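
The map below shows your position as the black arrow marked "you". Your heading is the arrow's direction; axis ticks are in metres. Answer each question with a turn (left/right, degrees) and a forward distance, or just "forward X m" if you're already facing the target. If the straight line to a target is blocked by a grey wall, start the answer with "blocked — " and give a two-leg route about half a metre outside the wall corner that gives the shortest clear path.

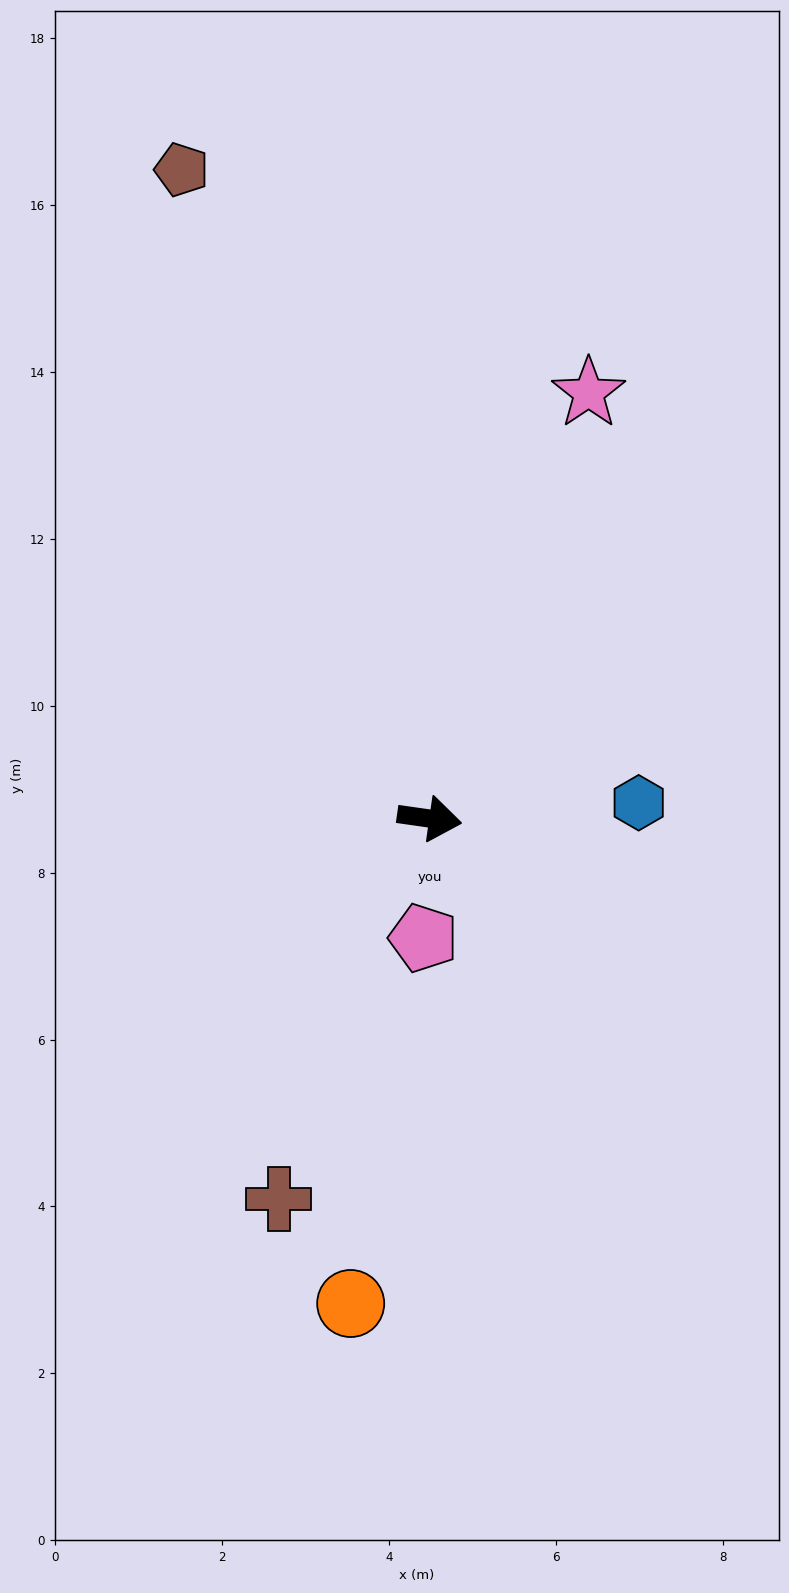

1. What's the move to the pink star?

turn left 78°, forward 5.4 m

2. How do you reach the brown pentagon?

turn left 119°, forward 8.3 m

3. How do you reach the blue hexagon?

turn left 12°, forward 2.5 m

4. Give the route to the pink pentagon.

turn right 85°, forward 1.4 m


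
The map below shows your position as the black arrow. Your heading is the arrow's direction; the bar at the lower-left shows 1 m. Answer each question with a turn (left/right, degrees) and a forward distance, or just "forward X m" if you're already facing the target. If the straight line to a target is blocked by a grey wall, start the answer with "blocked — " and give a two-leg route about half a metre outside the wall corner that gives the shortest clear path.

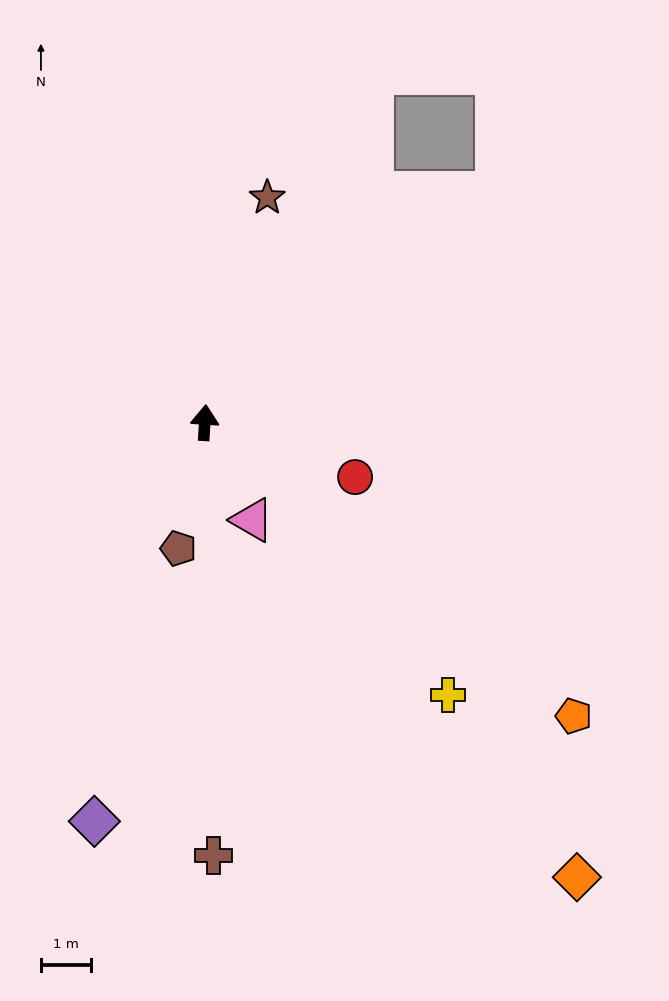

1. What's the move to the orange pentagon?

turn right 125°, forward 9.3 m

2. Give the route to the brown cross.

turn right 175°, forward 8.6 m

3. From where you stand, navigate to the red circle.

turn right 106°, forward 3.2 m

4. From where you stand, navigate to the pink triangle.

turn right 150°, forward 2.1 m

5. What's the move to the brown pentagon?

turn left 172°, forward 2.6 m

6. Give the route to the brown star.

turn right 12°, forward 4.6 m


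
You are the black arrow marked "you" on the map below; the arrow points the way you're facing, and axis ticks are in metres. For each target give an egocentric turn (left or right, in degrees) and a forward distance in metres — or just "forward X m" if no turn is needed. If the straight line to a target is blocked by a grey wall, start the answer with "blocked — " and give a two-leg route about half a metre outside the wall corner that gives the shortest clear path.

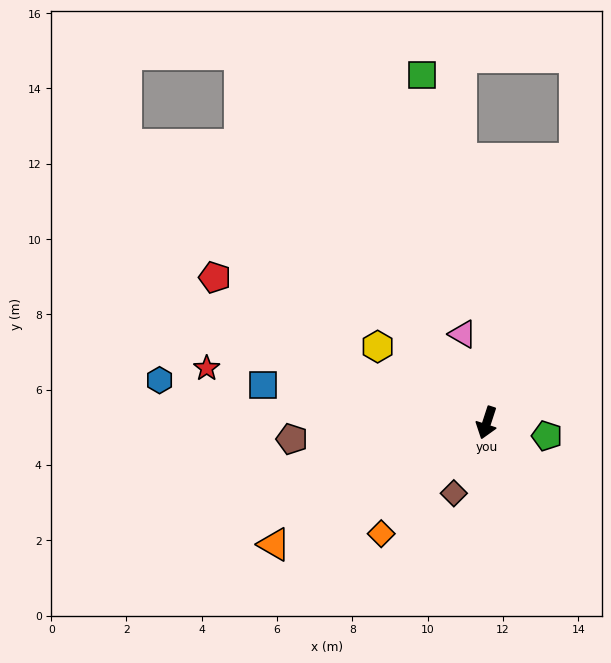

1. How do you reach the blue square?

turn right 82°, forward 6.0 m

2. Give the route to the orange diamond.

turn right 26°, forward 4.1 m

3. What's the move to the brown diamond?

turn right 7°, forward 2.1 m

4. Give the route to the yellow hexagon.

turn right 107°, forward 3.5 m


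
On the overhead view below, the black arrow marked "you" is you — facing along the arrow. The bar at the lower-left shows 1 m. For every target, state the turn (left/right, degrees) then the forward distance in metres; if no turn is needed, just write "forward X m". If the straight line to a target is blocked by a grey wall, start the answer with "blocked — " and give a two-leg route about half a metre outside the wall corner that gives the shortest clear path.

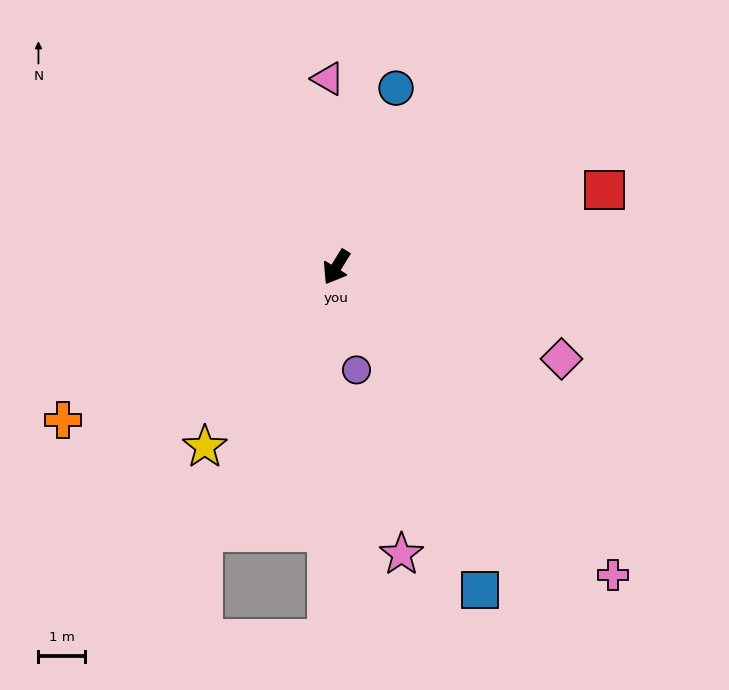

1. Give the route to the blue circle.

turn right 167°, forward 4.1 m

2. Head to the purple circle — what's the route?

turn left 43°, forward 2.3 m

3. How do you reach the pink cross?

turn left 74°, forward 9.0 m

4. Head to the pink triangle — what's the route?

turn right 146°, forward 4.1 m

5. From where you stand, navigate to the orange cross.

turn right 29°, forward 6.8 m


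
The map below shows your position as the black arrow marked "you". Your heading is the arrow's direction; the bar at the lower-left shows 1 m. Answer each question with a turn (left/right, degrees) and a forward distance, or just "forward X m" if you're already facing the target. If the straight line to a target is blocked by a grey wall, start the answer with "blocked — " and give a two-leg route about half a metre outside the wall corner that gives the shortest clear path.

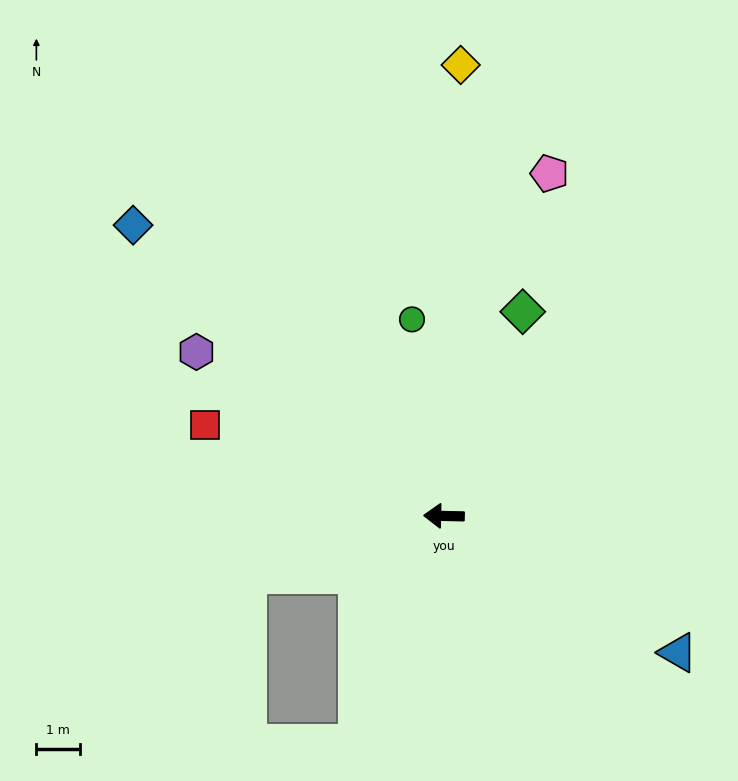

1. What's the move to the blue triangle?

turn left 151°, forward 6.1 m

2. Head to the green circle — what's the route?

turn right 79°, forward 4.5 m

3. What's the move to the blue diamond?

turn right 42°, forward 9.7 m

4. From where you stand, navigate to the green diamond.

turn right 110°, forward 5.0 m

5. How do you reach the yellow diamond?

turn right 91°, forward 10.2 m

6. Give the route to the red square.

turn right 19°, forward 5.8 m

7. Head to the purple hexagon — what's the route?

turn right 32°, forward 6.7 m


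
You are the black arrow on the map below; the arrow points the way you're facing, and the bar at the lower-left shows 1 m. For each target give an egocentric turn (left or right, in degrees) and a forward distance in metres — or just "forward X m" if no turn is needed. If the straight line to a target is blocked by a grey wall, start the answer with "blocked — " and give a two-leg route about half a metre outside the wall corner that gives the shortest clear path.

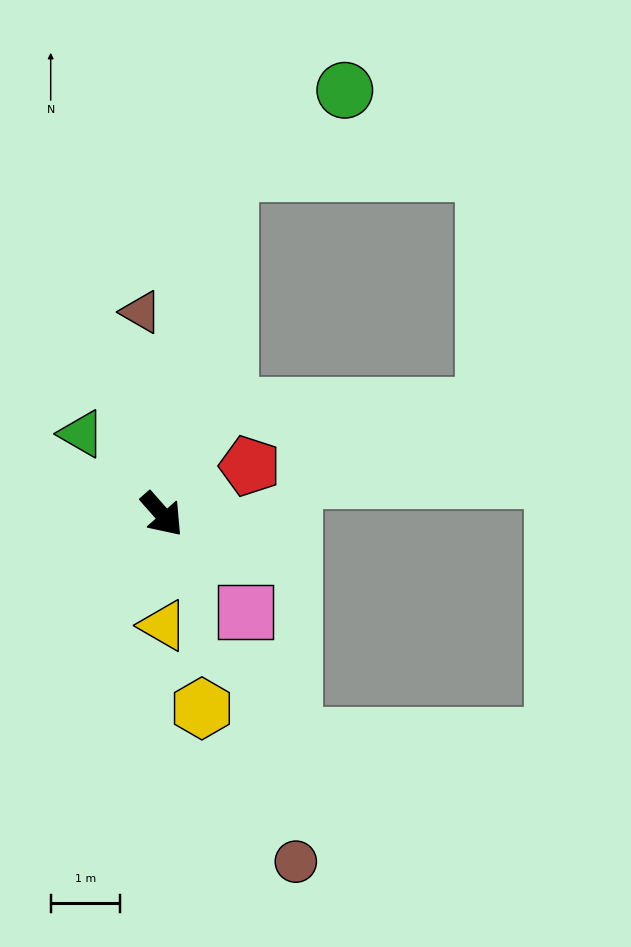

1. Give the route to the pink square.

forward 1.8 m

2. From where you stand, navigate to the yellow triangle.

turn right 41°, forward 1.6 m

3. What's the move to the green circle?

blocked — turn left 128°, forward 5.0 m, then turn right 45°, forward 2.0 m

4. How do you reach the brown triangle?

turn left 144°, forward 2.9 m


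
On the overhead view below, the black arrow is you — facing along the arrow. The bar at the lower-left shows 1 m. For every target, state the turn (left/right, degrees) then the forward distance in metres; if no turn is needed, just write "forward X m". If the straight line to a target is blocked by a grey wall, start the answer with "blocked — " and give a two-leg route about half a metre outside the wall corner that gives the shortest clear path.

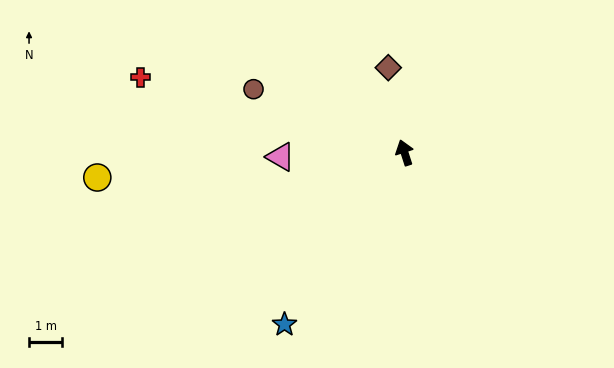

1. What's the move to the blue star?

turn left 127°, forward 6.4 m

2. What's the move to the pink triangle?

turn left 74°, forward 3.8 m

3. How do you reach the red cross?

turn left 56°, forward 8.3 m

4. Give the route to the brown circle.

turn left 49°, forward 5.0 m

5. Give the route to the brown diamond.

turn right 7°, forward 2.6 m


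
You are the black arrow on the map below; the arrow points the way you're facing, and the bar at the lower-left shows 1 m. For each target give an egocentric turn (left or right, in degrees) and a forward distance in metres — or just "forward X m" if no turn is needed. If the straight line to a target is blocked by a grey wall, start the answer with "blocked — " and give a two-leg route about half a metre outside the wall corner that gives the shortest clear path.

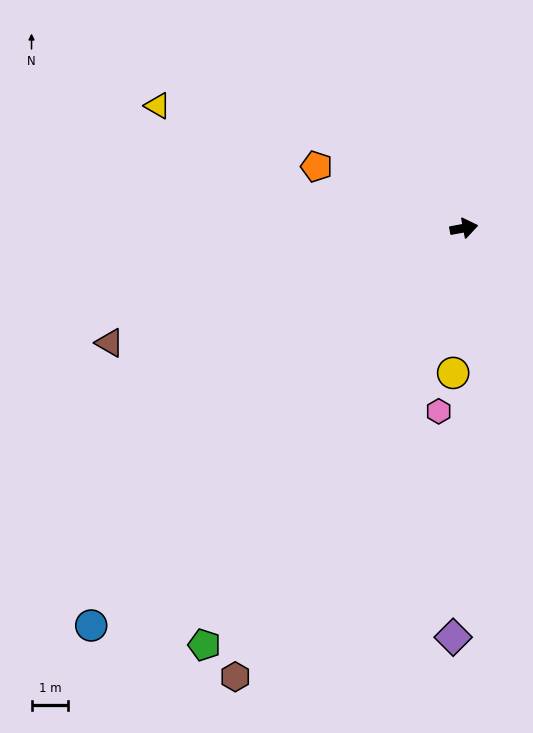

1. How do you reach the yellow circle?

turn right 105°, forward 3.9 m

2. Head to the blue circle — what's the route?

turn right 144°, forward 14.7 m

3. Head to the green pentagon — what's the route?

turn right 132°, forward 13.3 m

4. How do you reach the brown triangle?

turn right 173°, forward 10.1 m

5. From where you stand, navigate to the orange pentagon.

turn left 147°, forward 4.3 m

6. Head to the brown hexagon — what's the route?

turn right 128°, forward 13.6 m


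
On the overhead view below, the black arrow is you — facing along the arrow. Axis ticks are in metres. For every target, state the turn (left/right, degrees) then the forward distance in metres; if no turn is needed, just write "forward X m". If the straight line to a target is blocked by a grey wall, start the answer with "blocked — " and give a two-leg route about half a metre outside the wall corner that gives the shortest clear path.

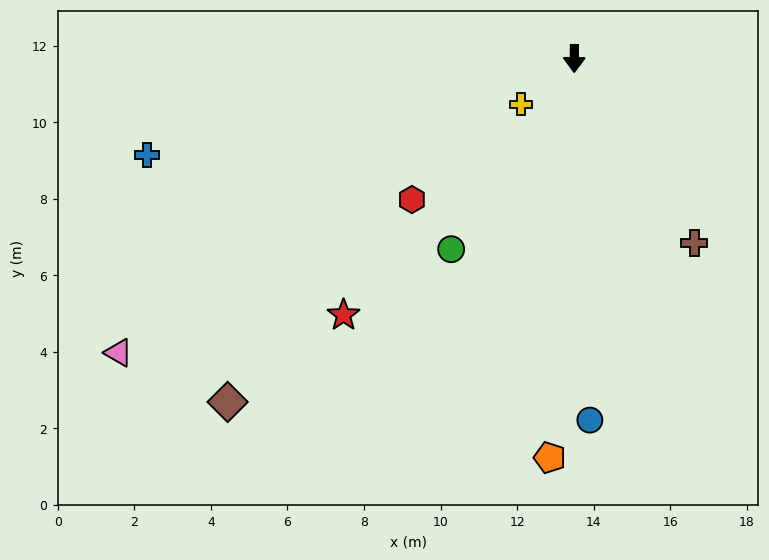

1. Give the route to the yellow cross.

turn right 49°, forward 1.8 m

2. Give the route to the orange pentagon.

turn right 3°, forward 10.4 m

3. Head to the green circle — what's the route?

turn right 32°, forward 5.9 m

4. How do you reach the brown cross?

turn left 34°, forward 5.8 m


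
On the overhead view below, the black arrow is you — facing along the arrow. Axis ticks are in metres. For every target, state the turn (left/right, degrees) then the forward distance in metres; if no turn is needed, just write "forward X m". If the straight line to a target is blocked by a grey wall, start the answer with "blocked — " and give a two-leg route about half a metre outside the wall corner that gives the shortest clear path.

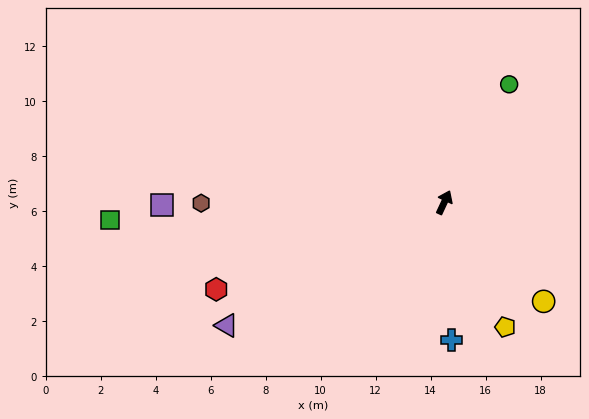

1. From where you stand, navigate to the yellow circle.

turn right 110°, forward 5.1 m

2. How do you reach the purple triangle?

turn left 144°, forward 9.1 m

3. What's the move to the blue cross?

turn right 152°, forward 5.0 m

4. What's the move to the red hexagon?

turn left 136°, forward 8.9 m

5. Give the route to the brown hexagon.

turn left 115°, forward 8.8 m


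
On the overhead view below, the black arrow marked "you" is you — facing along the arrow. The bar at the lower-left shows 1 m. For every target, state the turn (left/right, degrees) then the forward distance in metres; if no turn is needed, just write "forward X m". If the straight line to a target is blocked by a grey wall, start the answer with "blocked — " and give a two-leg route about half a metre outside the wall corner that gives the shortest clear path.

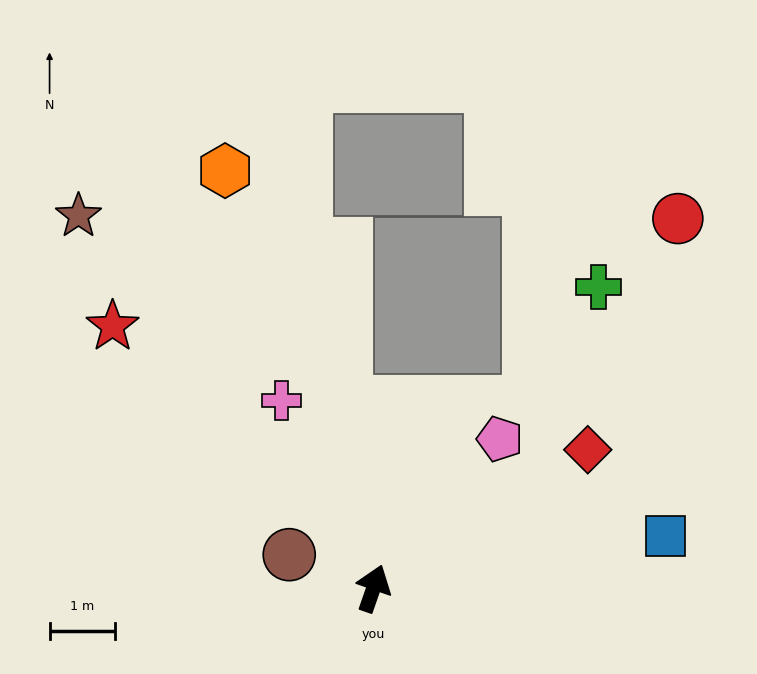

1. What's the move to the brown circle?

turn left 87°, forward 1.4 m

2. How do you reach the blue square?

turn right 61°, forward 4.5 m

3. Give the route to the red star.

turn left 64°, forward 5.6 m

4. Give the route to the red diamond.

turn right 38°, forward 3.9 m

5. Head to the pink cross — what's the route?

turn left 45°, forward 3.2 m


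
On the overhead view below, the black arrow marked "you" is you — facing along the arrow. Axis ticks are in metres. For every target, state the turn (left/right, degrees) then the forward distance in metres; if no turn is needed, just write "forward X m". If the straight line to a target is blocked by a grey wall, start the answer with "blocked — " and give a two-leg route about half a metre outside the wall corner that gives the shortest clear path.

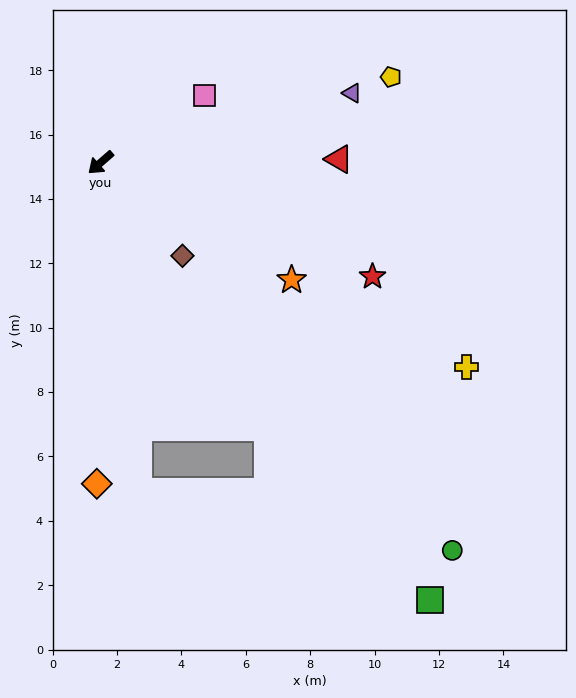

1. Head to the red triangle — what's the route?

turn left 140°, forward 7.4 m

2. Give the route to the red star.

turn left 116°, forward 9.2 m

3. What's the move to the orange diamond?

turn left 48°, forward 10.0 m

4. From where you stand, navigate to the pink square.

turn left 172°, forward 3.8 m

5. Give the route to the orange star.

turn left 107°, forward 7.0 m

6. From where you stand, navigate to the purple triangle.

turn left 154°, forward 8.1 m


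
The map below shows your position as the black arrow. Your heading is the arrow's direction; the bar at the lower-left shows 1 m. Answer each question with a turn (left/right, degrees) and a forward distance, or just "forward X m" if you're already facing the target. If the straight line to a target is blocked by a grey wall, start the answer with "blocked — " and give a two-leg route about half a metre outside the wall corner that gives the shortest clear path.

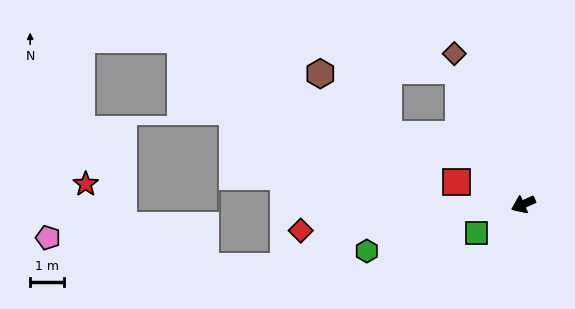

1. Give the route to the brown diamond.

turn right 90°, forward 4.9 m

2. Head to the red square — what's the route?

turn right 42°, forward 2.1 m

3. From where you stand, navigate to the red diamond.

turn right 17°, forward 6.7 m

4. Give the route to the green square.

turn left 7°, forward 1.6 m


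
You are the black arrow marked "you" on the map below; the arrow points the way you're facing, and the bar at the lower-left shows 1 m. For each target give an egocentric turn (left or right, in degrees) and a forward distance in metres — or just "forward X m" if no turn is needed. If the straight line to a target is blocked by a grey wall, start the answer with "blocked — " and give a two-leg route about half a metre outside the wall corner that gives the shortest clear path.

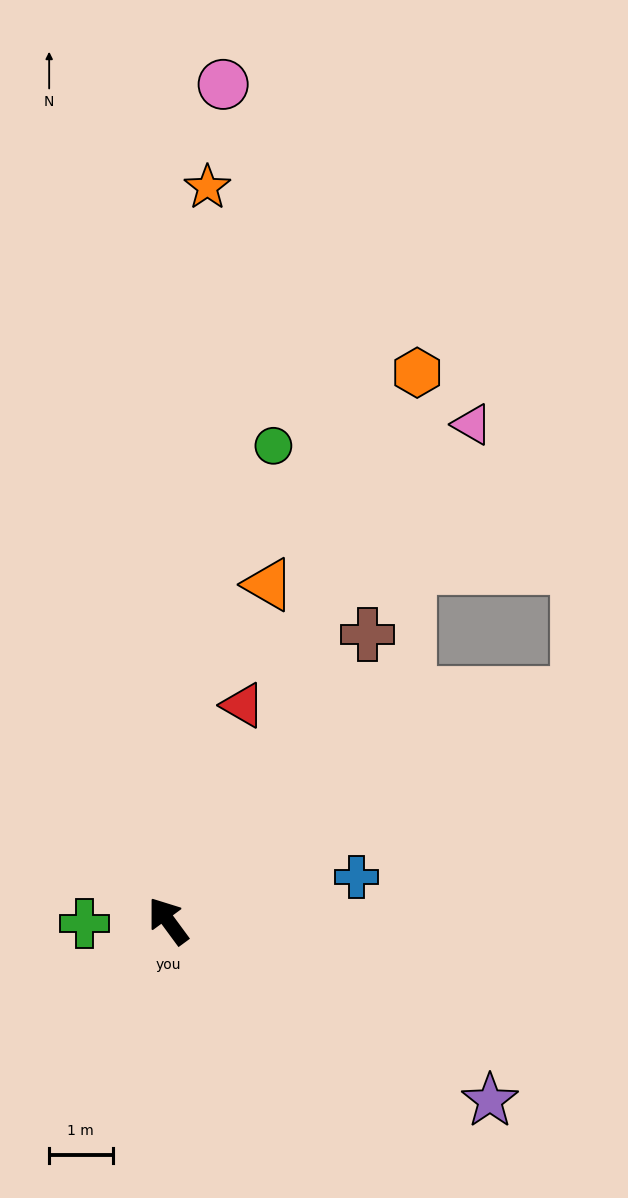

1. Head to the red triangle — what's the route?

turn right 55°, forward 3.6 m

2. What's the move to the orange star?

turn right 39°, forward 11.6 m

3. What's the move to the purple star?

turn right 155°, forward 5.8 m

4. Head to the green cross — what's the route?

turn left 55°, forward 1.3 m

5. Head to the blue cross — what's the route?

turn right 113°, forward 3.1 m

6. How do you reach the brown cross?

turn right 71°, forward 5.5 m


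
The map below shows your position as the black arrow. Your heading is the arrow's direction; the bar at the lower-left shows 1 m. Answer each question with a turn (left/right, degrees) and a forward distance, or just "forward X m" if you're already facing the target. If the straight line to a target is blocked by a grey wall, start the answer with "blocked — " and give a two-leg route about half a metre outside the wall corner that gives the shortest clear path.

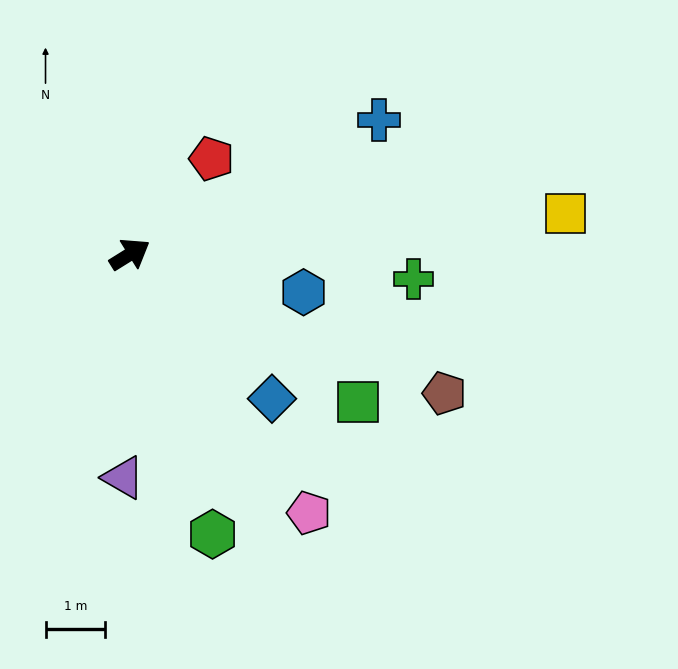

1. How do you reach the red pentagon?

turn left 18°, forward 2.1 m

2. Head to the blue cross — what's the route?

turn right 4°, forward 4.7 m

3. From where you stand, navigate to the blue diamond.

turn right 77°, forward 3.4 m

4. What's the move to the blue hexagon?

turn right 44°, forward 3.0 m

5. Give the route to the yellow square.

turn right 27°, forward 7.3 m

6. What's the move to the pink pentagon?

turn right 87°, forward 5.3 m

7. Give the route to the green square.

turn right 65°, forward 4.5 m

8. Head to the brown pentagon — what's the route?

turn right 56°, forward 5.8 m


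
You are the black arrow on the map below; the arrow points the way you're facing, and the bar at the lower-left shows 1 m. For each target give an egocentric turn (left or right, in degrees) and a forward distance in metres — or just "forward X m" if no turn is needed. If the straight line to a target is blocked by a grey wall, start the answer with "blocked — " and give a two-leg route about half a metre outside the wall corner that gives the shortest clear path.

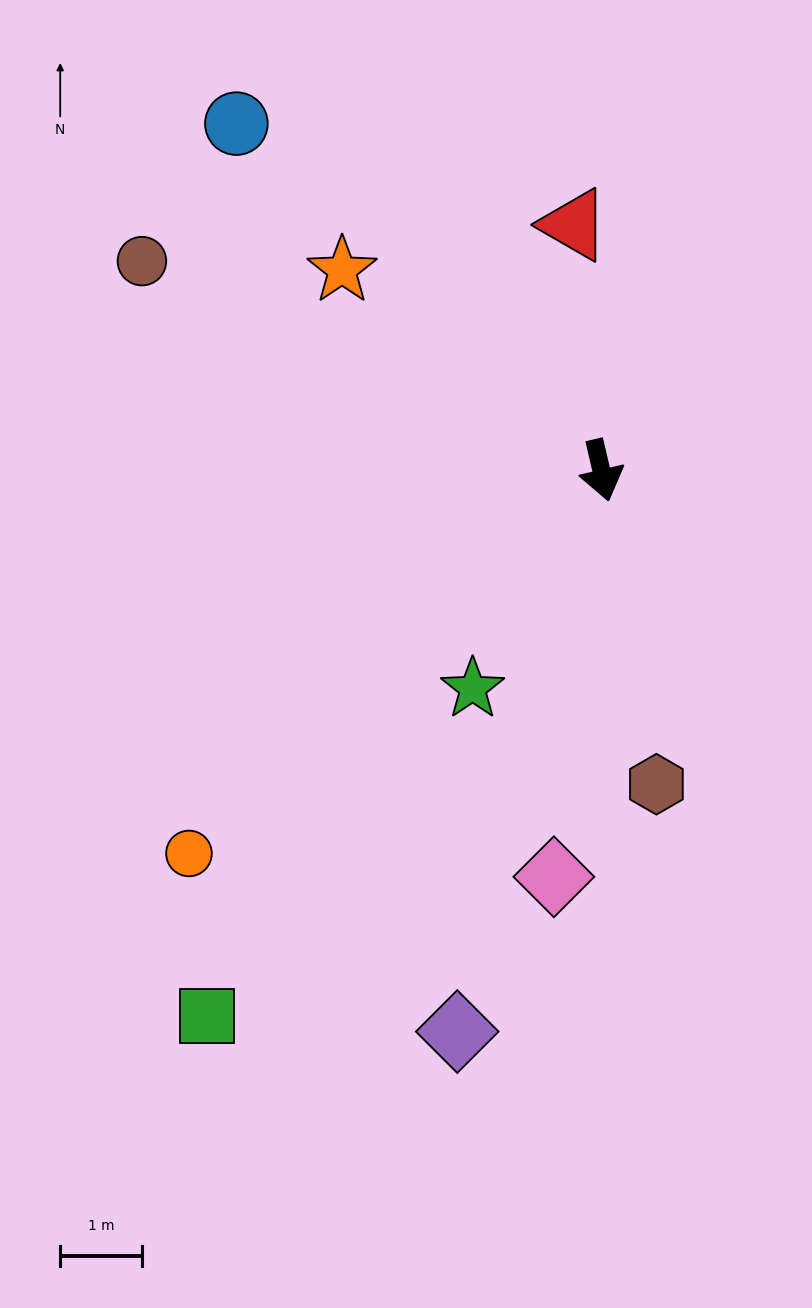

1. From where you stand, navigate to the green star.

turn right 44°, forward 3.1 m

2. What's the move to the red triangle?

turn left 173°, forward 3.0 m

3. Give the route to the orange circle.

turn right 60°, forward 6.9 m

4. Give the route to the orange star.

turn right 141°, forward 4.0 m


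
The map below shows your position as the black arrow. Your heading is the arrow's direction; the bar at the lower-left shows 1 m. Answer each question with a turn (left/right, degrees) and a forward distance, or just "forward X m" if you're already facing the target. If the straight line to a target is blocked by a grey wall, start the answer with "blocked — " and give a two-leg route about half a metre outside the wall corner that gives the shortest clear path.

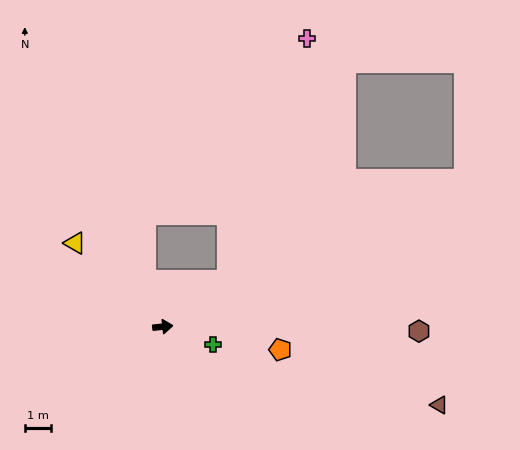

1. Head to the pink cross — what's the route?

blocked — turn left 30°, forward 3.0 m, then turn left 36°, forward 9.7 m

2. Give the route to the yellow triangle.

turn left 130°, forward 4.6 m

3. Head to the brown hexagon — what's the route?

turn right 7°, forward 9.8 m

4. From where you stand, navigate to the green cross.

turn right 26°, forward 2.0 m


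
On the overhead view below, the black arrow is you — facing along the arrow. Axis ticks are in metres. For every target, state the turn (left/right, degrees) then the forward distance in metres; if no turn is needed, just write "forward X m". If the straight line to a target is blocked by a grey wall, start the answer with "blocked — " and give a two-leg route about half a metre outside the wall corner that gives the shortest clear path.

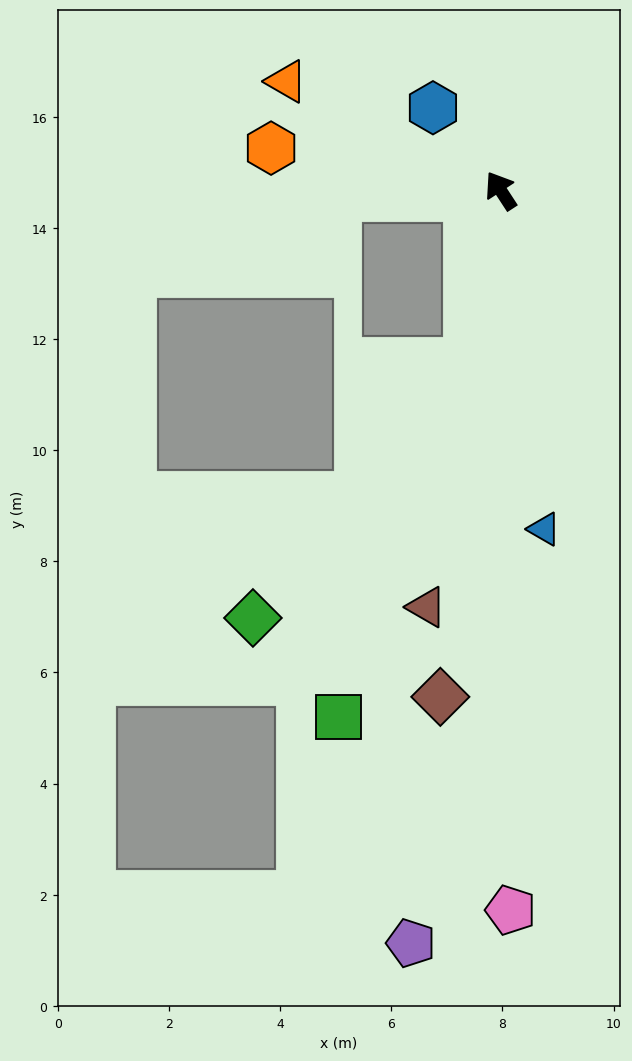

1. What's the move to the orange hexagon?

turn left 46°, forward 4.2 m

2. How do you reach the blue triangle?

turn left 154°, forward 6.1 m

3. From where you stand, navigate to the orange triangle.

turn left 30°, forward 4.3 m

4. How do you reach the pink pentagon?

turn left 148°, forward 13.0 m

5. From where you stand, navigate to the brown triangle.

turn left 137°, forward 7.6 m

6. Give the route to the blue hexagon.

turn left 6°, forward 1.9 m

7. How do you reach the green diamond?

blocked — turn left 136°, forward 3.1 m, then turn right 29°, forward 6.0 m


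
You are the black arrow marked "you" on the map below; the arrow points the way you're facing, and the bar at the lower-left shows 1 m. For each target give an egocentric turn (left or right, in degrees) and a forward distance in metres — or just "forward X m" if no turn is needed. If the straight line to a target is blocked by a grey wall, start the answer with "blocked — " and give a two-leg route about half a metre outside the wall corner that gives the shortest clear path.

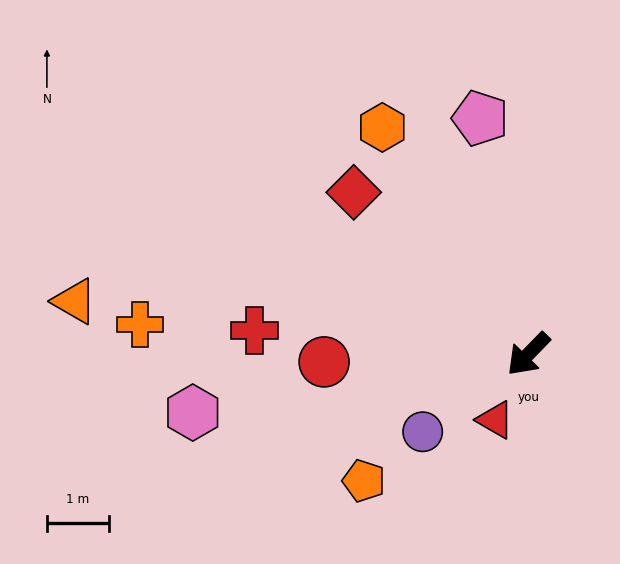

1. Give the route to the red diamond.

turn right 89°, forward 3.8 m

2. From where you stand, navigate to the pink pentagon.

turn right 124°, forward 3.9 m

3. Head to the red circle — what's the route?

turn right 44°, forward 3.3 m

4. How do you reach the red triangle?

turn left 17°, forward 1.2 m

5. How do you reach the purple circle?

turn right 10°, forward 2.1 m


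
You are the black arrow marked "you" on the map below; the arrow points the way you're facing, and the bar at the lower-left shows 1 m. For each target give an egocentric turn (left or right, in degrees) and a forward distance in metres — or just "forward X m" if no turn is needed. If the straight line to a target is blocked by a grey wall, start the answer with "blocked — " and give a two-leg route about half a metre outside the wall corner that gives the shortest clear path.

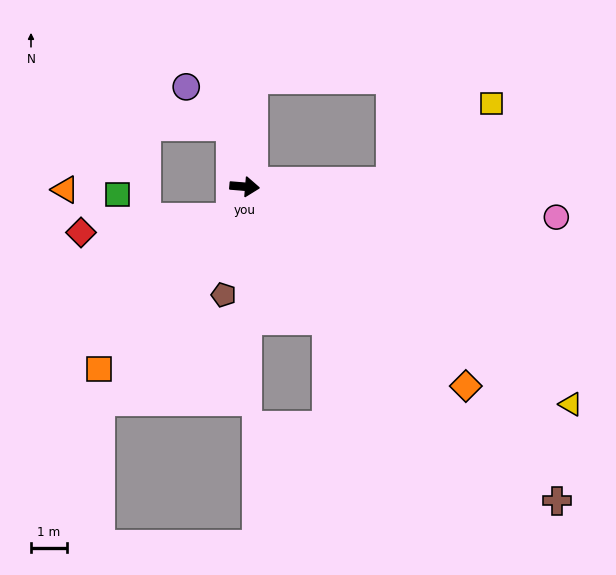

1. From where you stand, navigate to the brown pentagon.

turn right 96°, forward 3.1 m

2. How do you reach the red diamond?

blocked — turn right 108°, forward 0.9 m, then turn right 62°, forward 4.2 m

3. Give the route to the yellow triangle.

turn right 29°, forward 11.0 m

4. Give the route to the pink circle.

forward 8.8 m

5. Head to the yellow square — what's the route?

blocked — turn left 6°, forward 4.1 m, then turn left 37°, forward 3.6 m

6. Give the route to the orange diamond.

turn right 37°, forward 8.3 m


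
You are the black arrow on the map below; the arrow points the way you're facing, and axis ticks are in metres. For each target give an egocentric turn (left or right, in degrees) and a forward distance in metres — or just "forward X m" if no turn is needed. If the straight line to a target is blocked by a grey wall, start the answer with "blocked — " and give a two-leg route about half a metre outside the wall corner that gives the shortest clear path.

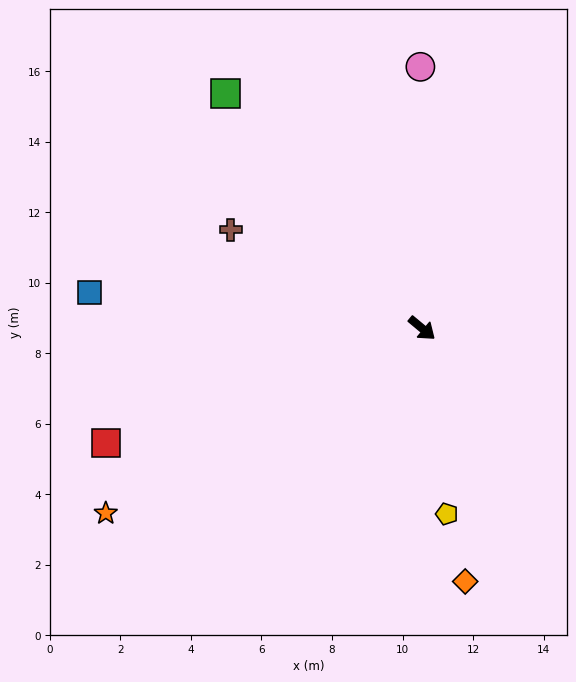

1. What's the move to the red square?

turn right 120°, forward 9.5 m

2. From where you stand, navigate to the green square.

turn left 170°, forward 8.7 m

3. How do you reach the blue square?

turn right 146°, forward 9.5 m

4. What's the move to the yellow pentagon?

turn right 43°, forward 5.3 m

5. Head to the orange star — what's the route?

turn right 110°, forward 10.4 m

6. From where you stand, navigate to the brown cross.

turn right 168°, forward 6.1 m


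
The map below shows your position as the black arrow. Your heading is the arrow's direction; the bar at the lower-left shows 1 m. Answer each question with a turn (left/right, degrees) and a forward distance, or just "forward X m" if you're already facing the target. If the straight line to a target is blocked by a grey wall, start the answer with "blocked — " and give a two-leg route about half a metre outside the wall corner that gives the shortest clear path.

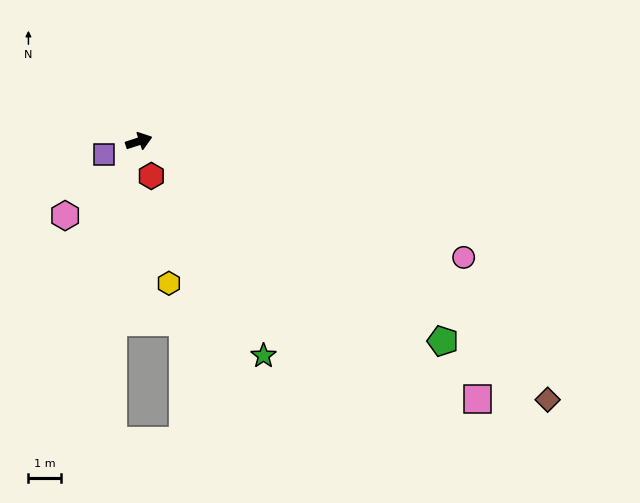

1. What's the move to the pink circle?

turn right 38°, forward 10.7 m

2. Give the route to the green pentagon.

turn right 51°, forward 11.2 m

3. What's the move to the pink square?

turn right 55°, forward 13.1 m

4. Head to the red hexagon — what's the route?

turn right 88°, forward 1.1 m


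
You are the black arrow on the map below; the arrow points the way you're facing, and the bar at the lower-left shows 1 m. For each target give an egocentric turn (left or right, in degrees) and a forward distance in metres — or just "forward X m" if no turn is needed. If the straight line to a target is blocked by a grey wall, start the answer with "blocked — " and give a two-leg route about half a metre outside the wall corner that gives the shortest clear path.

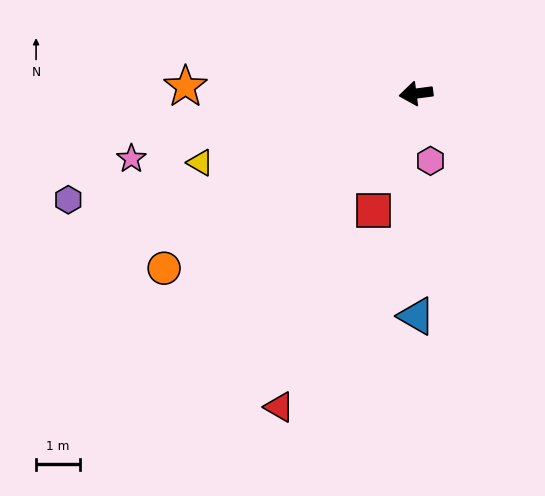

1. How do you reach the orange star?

turn right 9°, forward 5.2 m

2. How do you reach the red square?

turn left 63°, forward 2.8 m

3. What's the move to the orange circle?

turn left 27°, forward 7.0 m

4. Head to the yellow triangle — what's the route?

turn left 10°, forward 5.2 m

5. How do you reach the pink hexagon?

turn left 95°, forward 1.6 m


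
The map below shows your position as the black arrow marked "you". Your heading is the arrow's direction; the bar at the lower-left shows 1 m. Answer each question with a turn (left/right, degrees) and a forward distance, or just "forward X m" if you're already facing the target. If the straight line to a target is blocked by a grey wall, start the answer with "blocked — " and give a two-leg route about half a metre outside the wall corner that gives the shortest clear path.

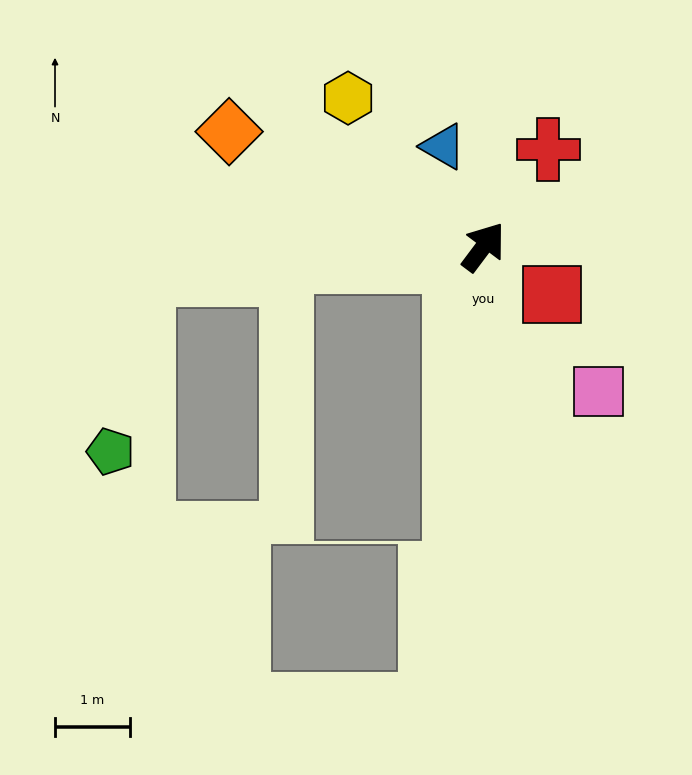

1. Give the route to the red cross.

turn left 3°, forward 1.6 m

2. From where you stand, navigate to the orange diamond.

turn left 103°, forward 3.7 m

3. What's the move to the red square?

turn right 88°, forward 1.1 m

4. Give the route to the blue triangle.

turn left 59°, forward 1.4 m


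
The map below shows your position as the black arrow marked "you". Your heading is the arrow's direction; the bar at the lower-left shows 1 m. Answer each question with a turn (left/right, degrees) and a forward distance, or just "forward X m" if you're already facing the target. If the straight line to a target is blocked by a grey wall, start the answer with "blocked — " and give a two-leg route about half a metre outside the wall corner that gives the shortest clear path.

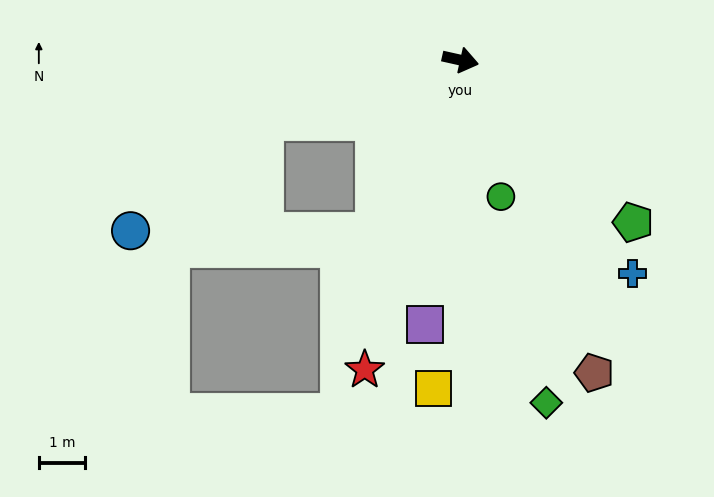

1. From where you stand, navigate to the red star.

turn right 95°, forward 7.0 m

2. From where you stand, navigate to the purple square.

turn right 85°, forward 5.8 m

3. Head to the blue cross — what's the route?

turn right 38°, forward 5.9 m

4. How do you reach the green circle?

turn right 61°, forward 3.1 m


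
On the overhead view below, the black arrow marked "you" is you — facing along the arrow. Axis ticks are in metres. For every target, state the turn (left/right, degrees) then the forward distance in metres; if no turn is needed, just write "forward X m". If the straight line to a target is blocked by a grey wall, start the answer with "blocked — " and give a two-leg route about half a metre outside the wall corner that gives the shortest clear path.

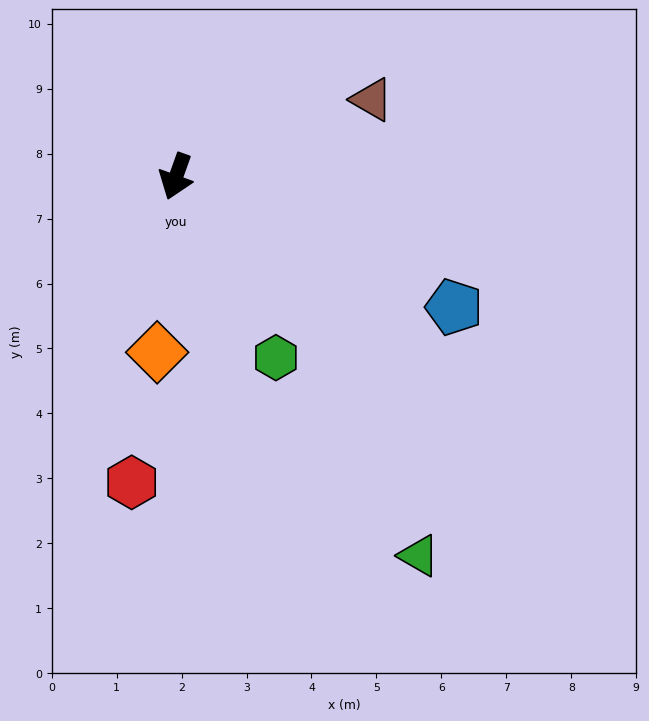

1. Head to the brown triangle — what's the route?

turn left 131°, forward 3.2 m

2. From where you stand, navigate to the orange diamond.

turn left 14°, forward 2.7 m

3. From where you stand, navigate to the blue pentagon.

turn left 85°, forward 4.7 m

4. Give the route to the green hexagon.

turn left 49°, forward 3.2 m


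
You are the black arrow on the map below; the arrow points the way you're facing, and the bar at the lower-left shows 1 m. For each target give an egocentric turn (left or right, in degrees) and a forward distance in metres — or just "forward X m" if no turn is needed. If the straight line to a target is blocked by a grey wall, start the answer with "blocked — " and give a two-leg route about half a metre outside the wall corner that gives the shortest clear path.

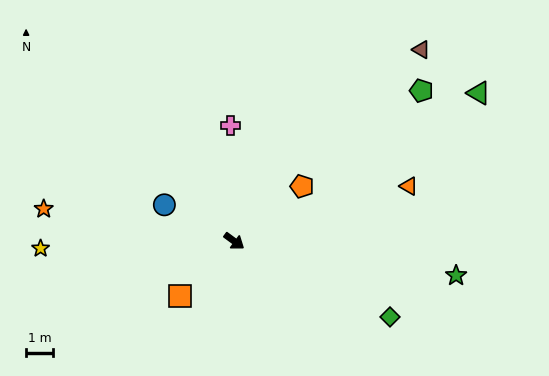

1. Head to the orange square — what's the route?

turn right 98°, forward 2.8 m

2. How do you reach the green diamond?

turn left 10°, forward 6.4 m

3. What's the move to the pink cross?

turn left 128°, forward 4.3 m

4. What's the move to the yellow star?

turn right 142°, forward 7.1 m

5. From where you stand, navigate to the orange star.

turn right 153°, forward 7.1 m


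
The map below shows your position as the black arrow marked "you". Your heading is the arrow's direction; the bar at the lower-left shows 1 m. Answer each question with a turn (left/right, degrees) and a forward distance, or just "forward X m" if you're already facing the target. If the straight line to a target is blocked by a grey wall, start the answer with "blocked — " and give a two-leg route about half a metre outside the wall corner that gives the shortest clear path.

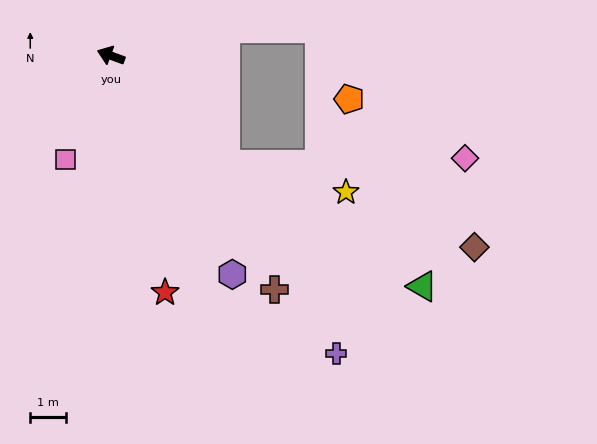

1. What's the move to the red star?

turn left 123°, forward 6.9 m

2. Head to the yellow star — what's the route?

blocked — turn left 157°, forward 4.5 m, then turn left 30°, forward 3.5 m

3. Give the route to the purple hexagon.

turn left 139°, forward 7.1 m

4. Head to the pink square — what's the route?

turn left 87°, forward 3.2 m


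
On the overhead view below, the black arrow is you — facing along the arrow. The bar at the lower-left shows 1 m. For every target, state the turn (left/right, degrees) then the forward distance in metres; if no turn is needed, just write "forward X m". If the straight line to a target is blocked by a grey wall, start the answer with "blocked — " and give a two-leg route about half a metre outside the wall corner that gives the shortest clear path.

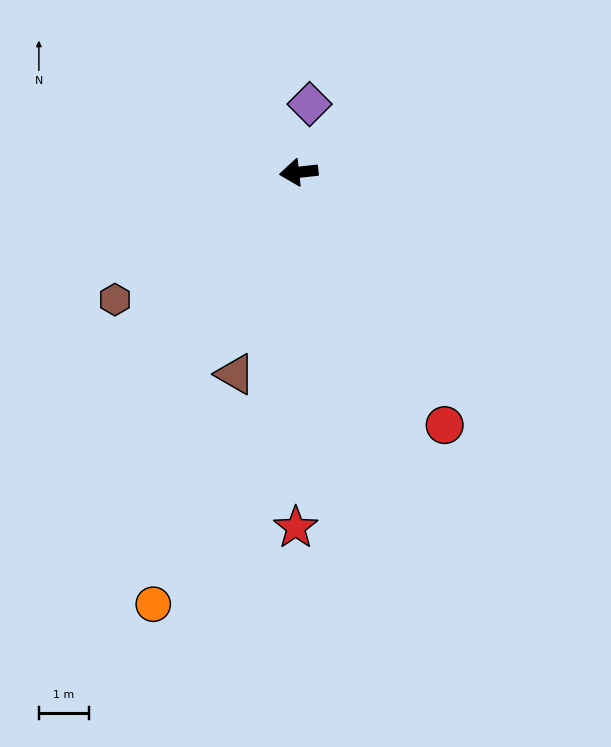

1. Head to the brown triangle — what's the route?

turn left 66°, forward 4.2 m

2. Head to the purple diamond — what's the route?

turn right 105°, forward 1.4 m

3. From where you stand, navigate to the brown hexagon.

turn left 28°, forward 4.5 m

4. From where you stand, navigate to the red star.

turn left 83°, forward 7.1 m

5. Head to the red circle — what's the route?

turn left 114°, forward 5.8 m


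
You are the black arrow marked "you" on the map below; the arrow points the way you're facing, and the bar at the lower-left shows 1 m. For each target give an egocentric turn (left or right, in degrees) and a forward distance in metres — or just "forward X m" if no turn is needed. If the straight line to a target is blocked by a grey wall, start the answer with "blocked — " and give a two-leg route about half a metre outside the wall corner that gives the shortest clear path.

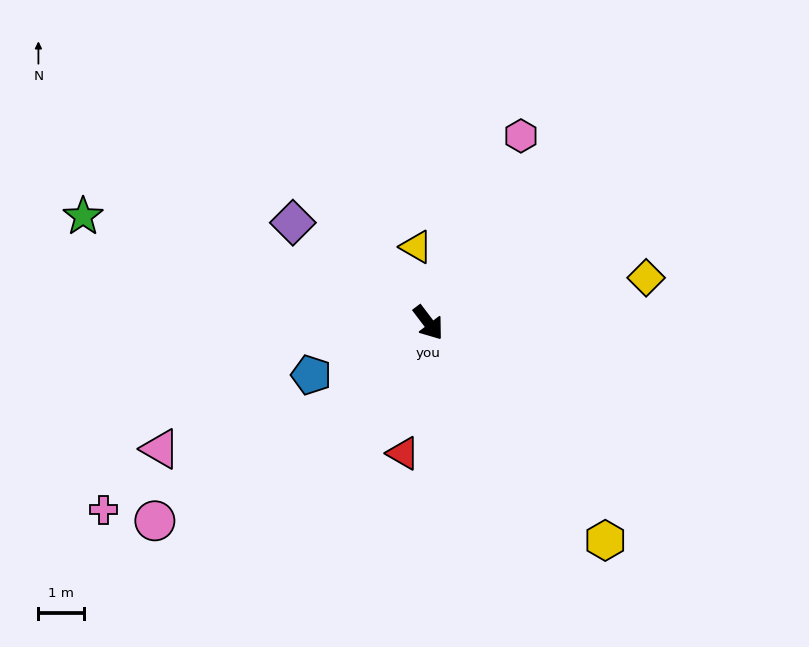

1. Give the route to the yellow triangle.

turn left 152°, forward 1.7 m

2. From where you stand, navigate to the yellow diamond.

turn left 64°, forward 4.8 m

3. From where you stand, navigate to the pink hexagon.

turn left 116°, forward 4.5 m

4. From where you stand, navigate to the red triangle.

turn right 48°, forward 2.9 m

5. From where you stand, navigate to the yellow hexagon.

forward 6.1 m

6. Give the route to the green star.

turn right 144°, forward 7.8 m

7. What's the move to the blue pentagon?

turn right 103°, forward 2.8 m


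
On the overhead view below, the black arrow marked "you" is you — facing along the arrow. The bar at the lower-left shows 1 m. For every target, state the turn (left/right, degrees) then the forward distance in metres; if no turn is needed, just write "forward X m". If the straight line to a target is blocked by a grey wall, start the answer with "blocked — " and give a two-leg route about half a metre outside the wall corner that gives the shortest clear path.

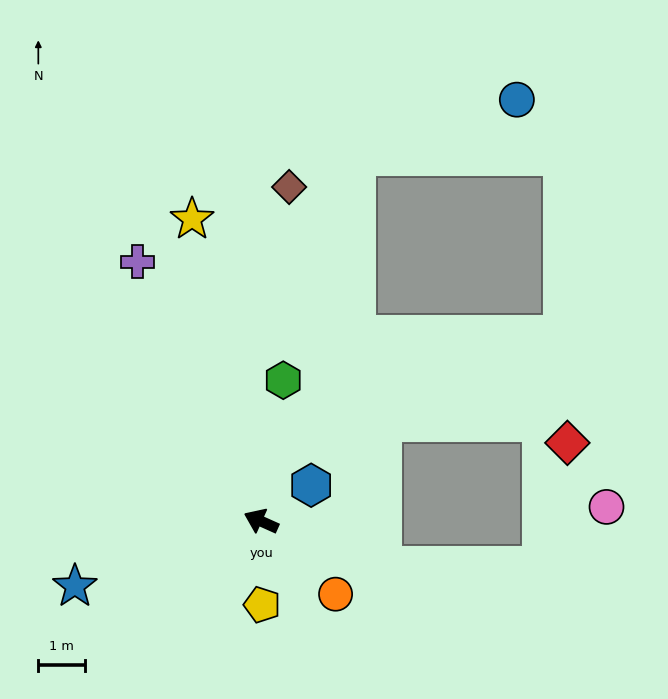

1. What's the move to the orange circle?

turn left 160°, forward 2.2 m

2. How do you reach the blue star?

turn left 43°, forward 4.2 m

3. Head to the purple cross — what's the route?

turn right 40°, forward 6.2 m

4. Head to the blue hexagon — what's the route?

turn right 120°, forward 1.3 m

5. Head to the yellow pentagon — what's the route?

turn left 115°, forward 1.8 m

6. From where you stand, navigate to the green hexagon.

turn right 75°, forward 3.1 m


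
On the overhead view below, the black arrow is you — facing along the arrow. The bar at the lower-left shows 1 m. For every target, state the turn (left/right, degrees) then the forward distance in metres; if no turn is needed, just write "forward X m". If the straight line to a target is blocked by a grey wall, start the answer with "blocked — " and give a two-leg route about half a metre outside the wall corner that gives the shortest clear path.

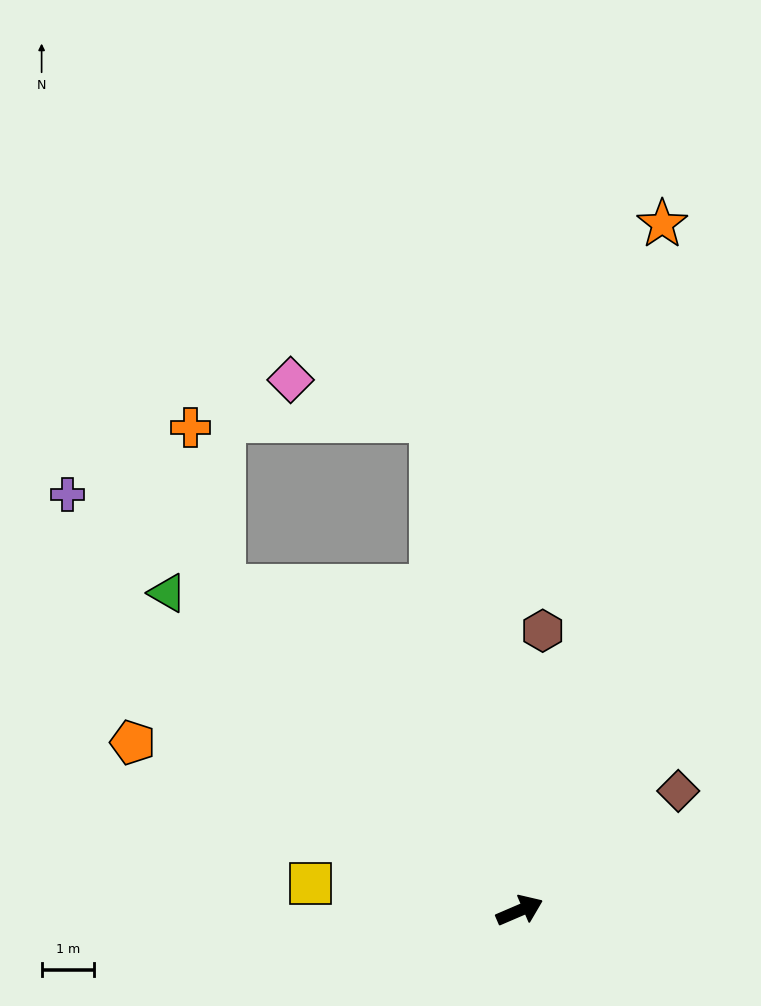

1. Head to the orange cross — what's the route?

blocked — turn left 109°, forward 8.4 m, then turn right 30°, forward 3.1 m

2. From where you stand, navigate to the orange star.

turn left 55°, forward 13.4 m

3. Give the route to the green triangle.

turn left 115°, forward 9.0 m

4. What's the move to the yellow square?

turn left 149°, forward 4.0 m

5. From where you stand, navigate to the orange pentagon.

turn left 133°, forward 8.0 m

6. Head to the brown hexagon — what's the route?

turn left 62°, forward 5.3 m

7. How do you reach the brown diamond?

turn left 14°, forward 3.8 m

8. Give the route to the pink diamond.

blocked — turn left 77°, forward 9.5 m, then turn left 64°, forward 2.8 m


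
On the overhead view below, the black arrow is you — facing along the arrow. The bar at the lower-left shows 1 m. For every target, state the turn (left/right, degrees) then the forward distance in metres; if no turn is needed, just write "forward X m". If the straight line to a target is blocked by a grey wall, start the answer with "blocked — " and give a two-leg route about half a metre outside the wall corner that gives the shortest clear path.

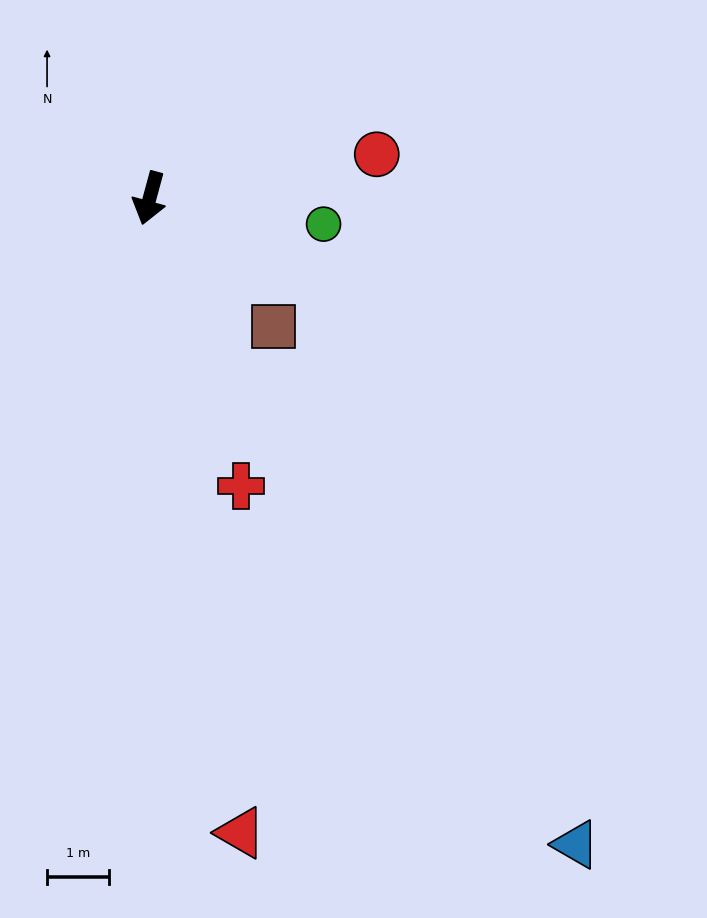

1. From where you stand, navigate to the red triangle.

turn left 23°, forward 10.4 m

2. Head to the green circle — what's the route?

turn left 97°, forward 2.9 m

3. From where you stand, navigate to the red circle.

turn left 116°, forward 3.8 m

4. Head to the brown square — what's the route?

turn left 59°, forward 2.9 m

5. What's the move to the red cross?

turn left 33°, forward 4.9 m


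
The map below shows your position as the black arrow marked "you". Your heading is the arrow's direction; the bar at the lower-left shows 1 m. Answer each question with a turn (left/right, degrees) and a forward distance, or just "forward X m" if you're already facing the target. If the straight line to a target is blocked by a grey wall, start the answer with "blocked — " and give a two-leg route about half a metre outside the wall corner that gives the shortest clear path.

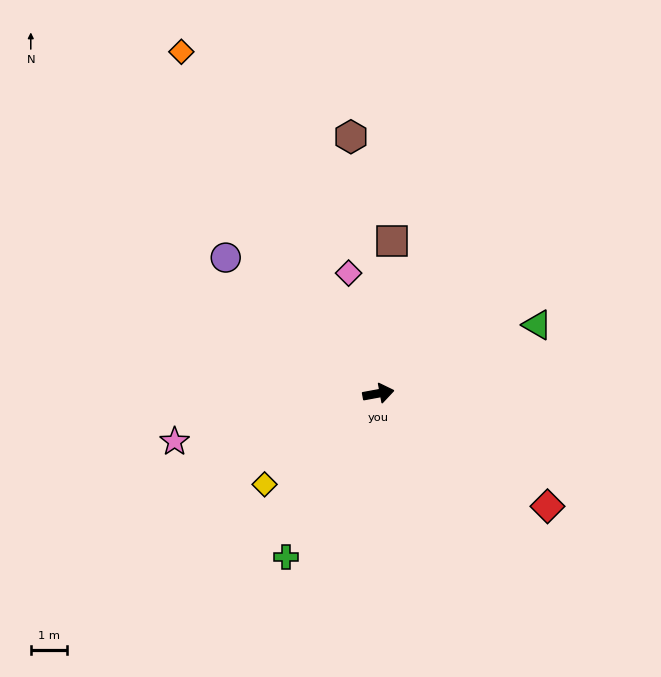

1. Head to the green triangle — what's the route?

turn left 13°, forward 4.8 m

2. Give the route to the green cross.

turn right 130°, forward 5.2 m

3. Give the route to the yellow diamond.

turn right 152°, forward 4.0 m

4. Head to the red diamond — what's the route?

turn right 44°, forward 5.6 m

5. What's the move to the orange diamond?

turn left 110°, forward 11.0 m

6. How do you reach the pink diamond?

turn left 93°, forward 3.4 m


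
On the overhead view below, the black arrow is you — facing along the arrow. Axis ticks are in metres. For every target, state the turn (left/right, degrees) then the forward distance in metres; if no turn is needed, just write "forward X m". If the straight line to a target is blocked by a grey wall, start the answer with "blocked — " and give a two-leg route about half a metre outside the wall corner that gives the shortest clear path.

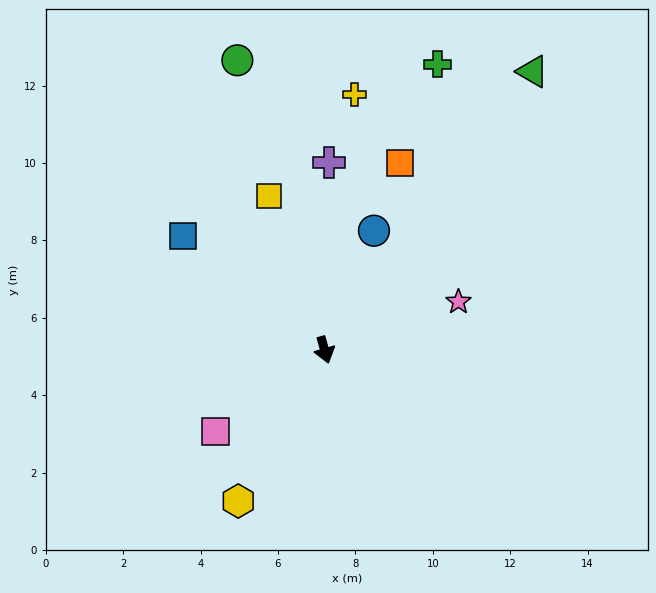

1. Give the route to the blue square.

turn right 145°, forward 4.7 m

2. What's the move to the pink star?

turn left 94°, forward 3.7 m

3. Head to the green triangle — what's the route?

turn left 127°, forward 9.0 m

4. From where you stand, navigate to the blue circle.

turn left 142°, forward 3.3 m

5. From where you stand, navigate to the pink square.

turn right 69°, forward 3.5 m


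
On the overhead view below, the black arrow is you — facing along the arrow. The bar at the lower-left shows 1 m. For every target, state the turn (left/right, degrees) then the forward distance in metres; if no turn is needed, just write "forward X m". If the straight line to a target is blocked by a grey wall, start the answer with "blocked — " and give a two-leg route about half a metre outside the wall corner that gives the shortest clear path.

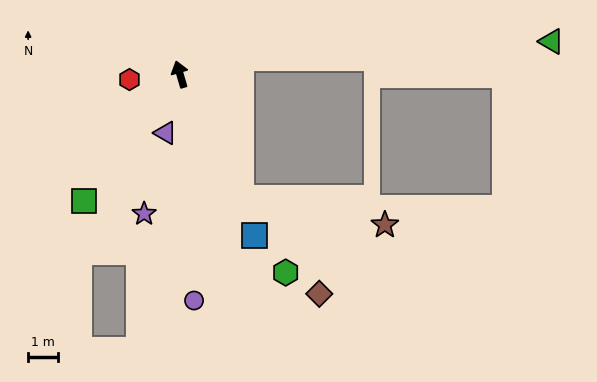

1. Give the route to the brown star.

blocked — turn right 170°, forward 4.5 m, then turn left 53°, forward 4.8 m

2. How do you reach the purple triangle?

turn left 150°, forward 2.0 m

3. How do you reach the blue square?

turn right 172°, forward 5.9 m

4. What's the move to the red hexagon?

turn left 80°, forward 1.7 m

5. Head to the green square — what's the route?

turn left 126°, forward 5.2 m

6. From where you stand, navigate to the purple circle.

turn left 167°, forward 7.5 m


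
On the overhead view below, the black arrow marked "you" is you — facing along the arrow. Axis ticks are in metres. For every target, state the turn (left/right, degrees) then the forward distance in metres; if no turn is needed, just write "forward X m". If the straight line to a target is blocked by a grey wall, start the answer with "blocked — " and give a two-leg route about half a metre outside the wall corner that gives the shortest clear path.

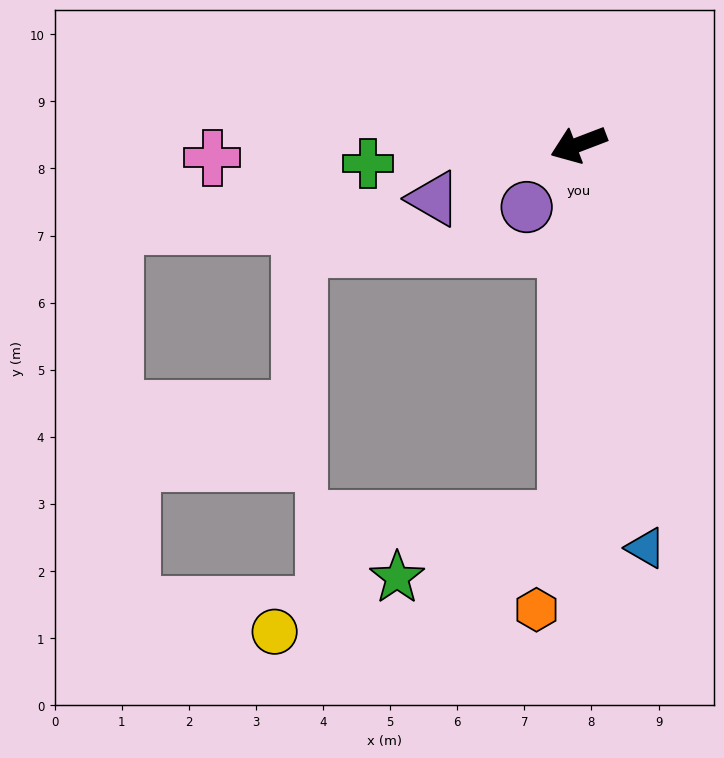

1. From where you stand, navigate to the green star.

blocked — turn left 67°, forward 5.6 m, then turn right 69°, forward 2.7 m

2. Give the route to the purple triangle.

forward 2.3 m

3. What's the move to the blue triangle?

turn left 79°, forward 6.1 m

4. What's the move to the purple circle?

turn left 29°, forward 1.2 m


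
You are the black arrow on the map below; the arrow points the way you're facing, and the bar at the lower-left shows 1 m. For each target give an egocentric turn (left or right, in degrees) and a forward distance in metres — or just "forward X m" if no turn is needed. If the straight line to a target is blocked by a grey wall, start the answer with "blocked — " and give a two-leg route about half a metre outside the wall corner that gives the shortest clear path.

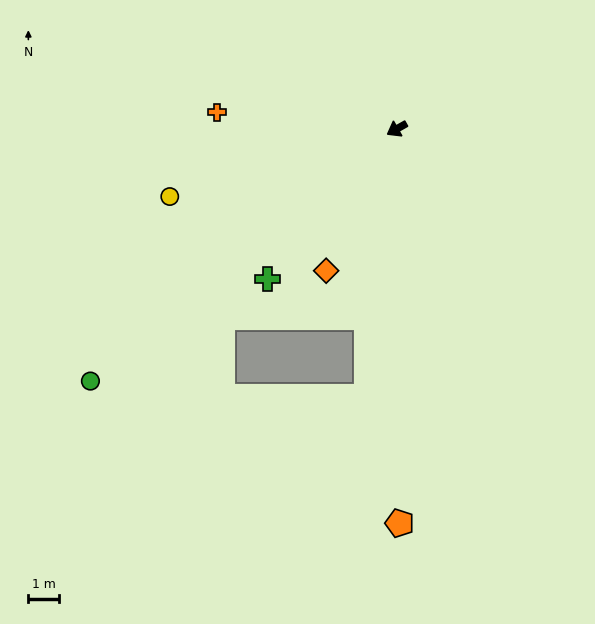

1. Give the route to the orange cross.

turn right 35°, forward 5.9 m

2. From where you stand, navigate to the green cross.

turn left 20°, forward 6.4 m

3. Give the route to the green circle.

turn left 10°, forward 12.9 m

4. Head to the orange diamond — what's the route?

turn left 34°, forward 5.2 m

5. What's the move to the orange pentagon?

turn left 61°, forward 12.8 m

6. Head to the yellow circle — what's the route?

turn right 13°, forward 7.7 m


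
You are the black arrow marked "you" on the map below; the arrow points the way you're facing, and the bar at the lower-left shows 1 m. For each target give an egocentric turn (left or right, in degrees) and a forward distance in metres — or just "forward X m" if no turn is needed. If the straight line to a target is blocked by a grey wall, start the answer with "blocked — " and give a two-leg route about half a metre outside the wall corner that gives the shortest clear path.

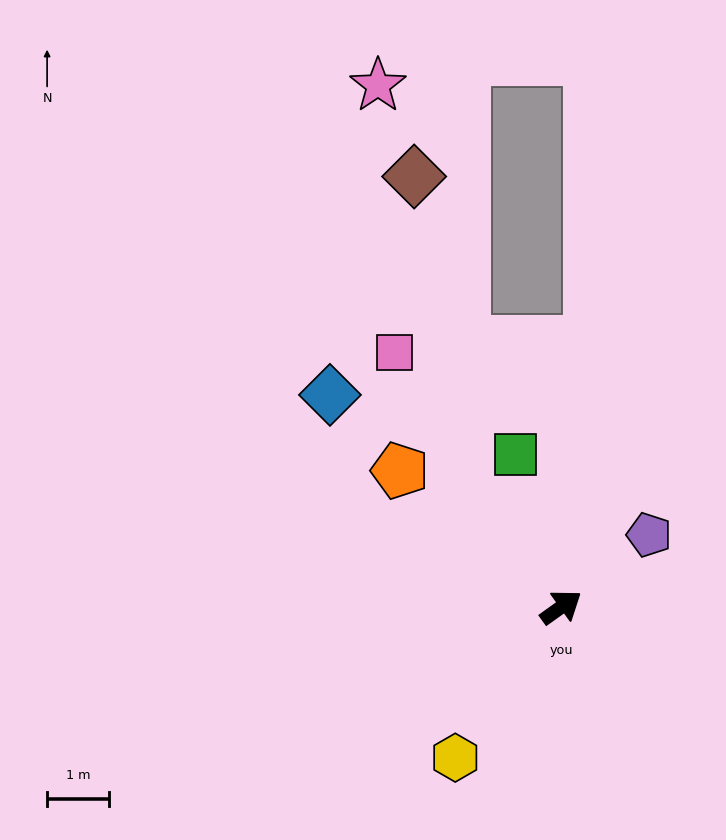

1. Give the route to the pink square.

turn left 88°, forward 4.9 m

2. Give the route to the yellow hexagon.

turn right 161°, forward 3.0 m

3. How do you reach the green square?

turn left 71°, forward 2.6 m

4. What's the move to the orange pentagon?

turn left 104°, forward 3.4 m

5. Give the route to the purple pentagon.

turn left 4°, forward 1.8 m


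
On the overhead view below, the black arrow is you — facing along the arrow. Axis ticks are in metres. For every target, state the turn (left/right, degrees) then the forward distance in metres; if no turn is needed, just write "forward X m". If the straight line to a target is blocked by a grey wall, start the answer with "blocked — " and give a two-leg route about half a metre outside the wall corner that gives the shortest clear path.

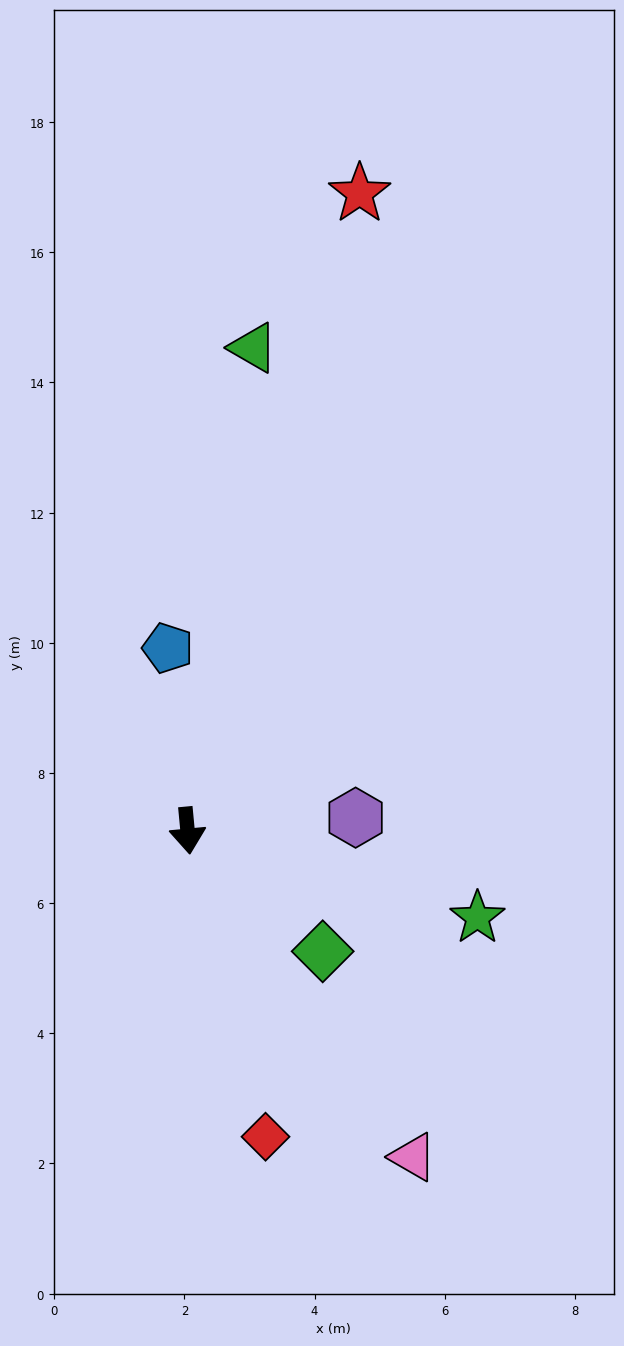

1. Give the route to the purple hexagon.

turn left 89°, forward 2.6 m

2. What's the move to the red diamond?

turn left 9°, forward 4.9 m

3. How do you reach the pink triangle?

turn left 29°, forward 6.1 m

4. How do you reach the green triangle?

turn left 167°, forward 7.5 m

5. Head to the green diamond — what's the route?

turn left 43°, forward 2.8 m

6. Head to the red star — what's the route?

turn left 159°, forward 10.1 m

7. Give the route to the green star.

turn left 68°, forward 4.7 m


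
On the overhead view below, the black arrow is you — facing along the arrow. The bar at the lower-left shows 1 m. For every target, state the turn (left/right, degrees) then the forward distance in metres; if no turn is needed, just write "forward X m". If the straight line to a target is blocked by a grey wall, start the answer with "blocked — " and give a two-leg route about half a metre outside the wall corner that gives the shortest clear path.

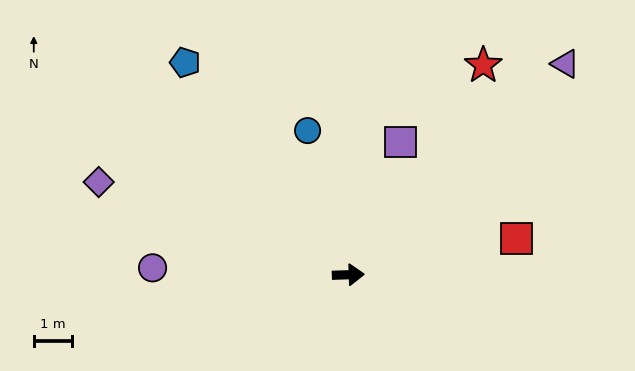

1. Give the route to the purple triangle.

turn left 42°, forward 7.8 m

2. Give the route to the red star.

turn left 55°, forward 6.5 m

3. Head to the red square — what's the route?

turn left 10°, forward 4.5 m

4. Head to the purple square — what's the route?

turn left 67°, forward 3.7 m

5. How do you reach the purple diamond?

turn left 158°, forward 6.9 m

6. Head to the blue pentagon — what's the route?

turn left 126°, forward 6.9 m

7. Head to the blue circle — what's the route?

turn left 104°, forward 3.9 m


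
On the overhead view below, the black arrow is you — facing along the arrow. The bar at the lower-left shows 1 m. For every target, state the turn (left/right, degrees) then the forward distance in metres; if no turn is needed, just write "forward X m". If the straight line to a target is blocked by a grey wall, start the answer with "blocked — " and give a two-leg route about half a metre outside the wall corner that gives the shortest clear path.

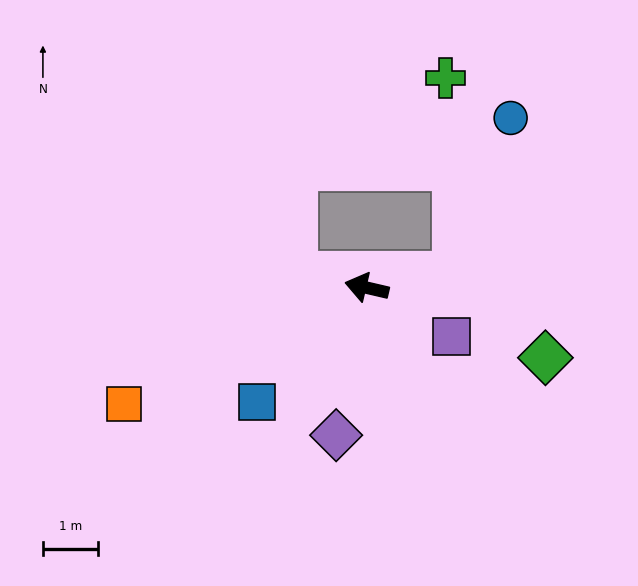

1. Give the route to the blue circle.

blocked — turn right 159°, forward 1.6 m, then turn left 63°, forward 3.0 m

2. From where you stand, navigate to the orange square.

turn left 39°, forward 4.8 m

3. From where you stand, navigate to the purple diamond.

turn left 91°, forward 2.7 m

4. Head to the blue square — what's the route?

turn left 59°, forward 2.9 m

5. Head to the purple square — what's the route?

turn left 163°, forward 1.8 m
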